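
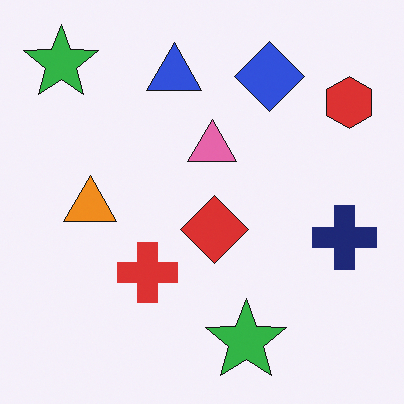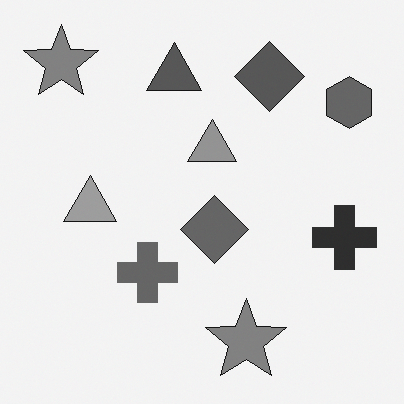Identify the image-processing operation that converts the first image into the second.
The transformation is: converted to grayscale.

All color is removed — every shape is now a shade of grey.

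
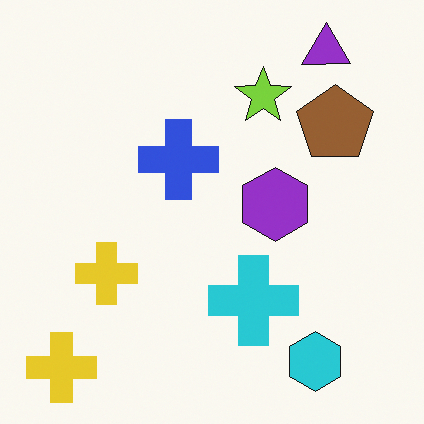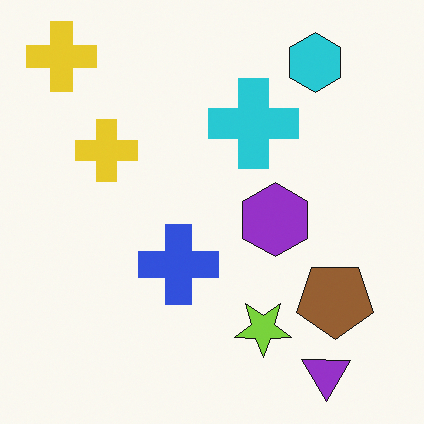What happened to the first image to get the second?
Flipped vertically (top ↔ bottom).

The purple triangle is in the top-right of the first image and the bottom-right of the second — shapes on opposite sides of the horizontal midline have swapped in a mirror flip.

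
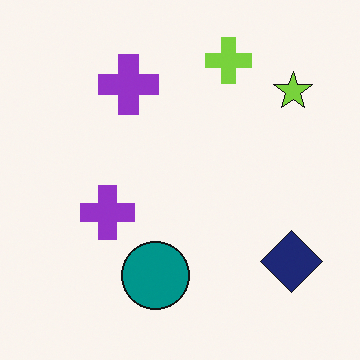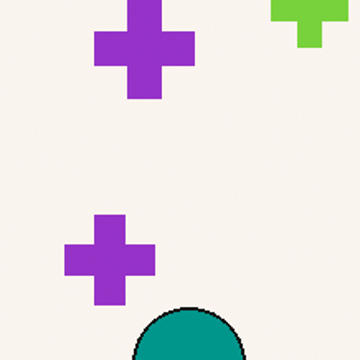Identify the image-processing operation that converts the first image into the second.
This is the original image cropped tightly and scaled back up.

The visible shapes are larger and the field of view is narrower; shapes near the original edges may be partly or wholly outside the frame — a crop-and-rescale.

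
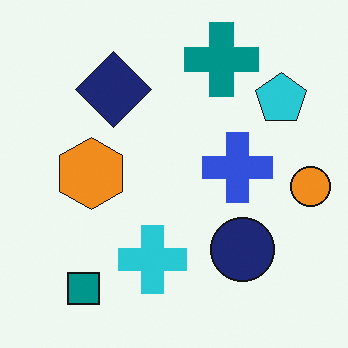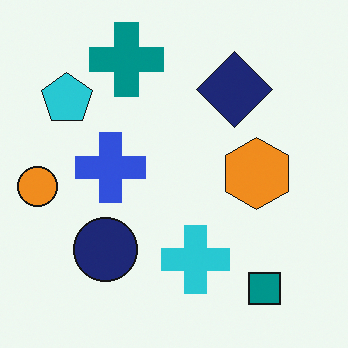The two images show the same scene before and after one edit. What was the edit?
The transformation is: flipped horizontally (left ↔ right).

The orange circle is in the right of the first image and the left of the second — shapes on opposite sides of the vertical midline have swapped in a mirror flip.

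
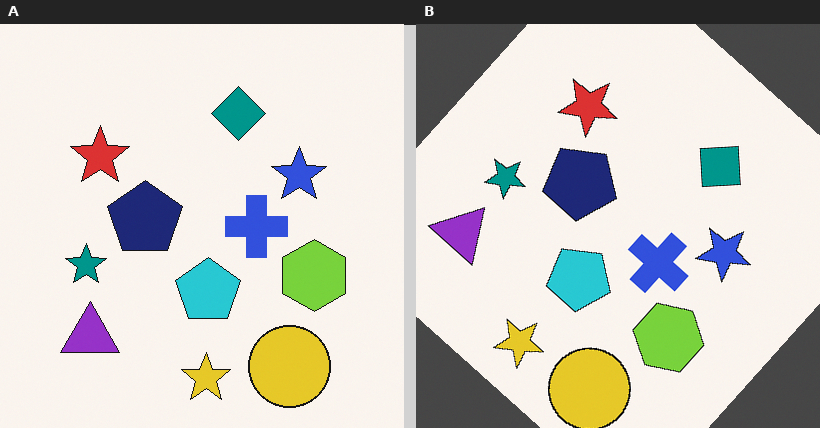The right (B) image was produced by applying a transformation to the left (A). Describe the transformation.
It was rotated clockwise by a large amount — several tens of degrees.

Every shape is tilted by the same angle and the image corners show triangular fill wedges — a whole-image rotation by a non-right angle.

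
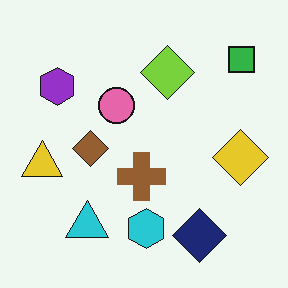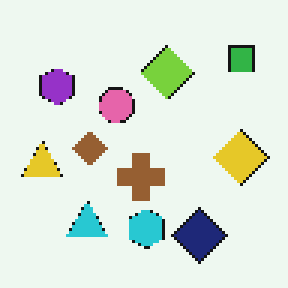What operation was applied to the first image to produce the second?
It was mildly pixelated.

Shapes are reduced to large square blocks; fine edges and outlines are lost — a downscale-then-upscale (mosaic) effect.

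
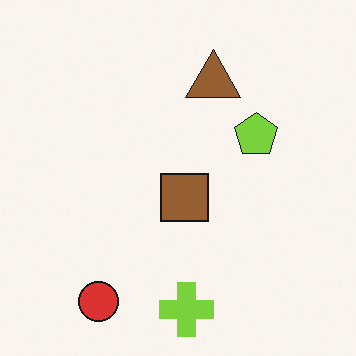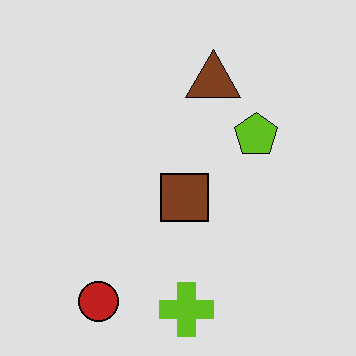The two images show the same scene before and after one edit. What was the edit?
This is the original image moderately posterized.

Each flat color has snapped to a coarser quantized level — most visibly, the near-white background has dropped to a flat grey.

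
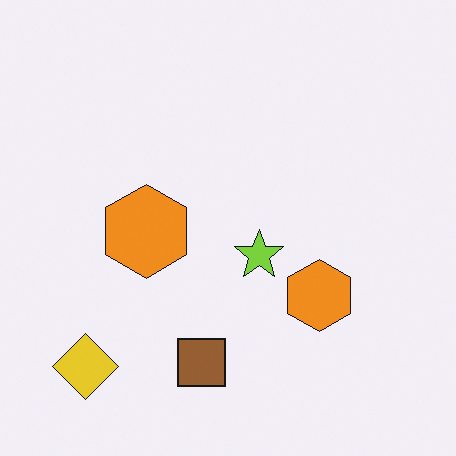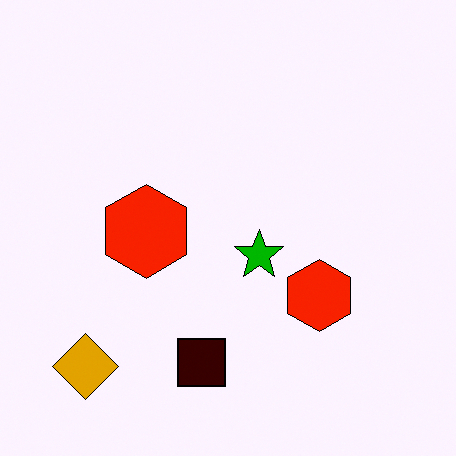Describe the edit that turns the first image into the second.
The image was boosted in contrast.

Tones are pushed away from mid-grey across the whole image — a global contrast change.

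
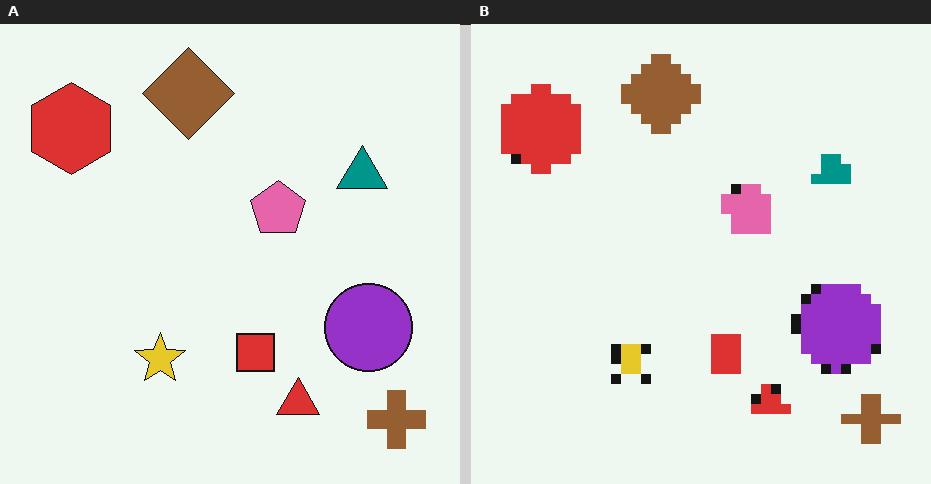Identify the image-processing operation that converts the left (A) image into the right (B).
The transformation is: heavily pixelated into large blocks.

Shapes are reduced to large square blocks; fine edges and outlines are lost — a downscale-then-upscale (mosaic) effect.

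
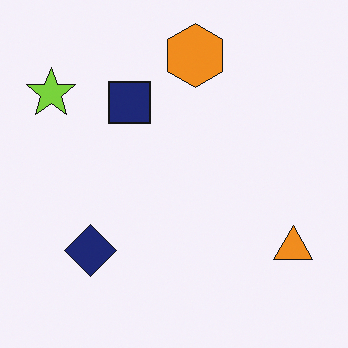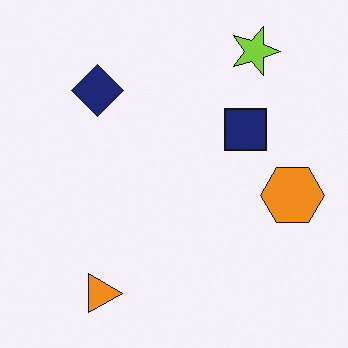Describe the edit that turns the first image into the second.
It was rotated 90° clockwise.

The lime star sits in the top-left of the first image and the top-right of the second — consistent with a whole-image 90° clockwise rotation.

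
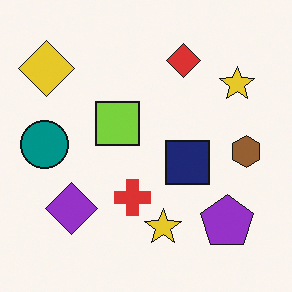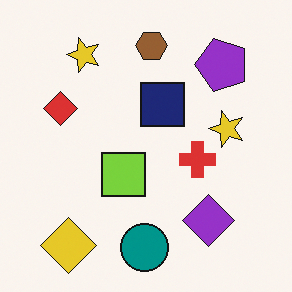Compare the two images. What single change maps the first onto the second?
The transformation is: rotated 90° counter-clockwise.

The yellow diamond sits in the top-left of the first image and the bottom-left of the second — consistent with a whole-image 90° counter-clockwise rotation.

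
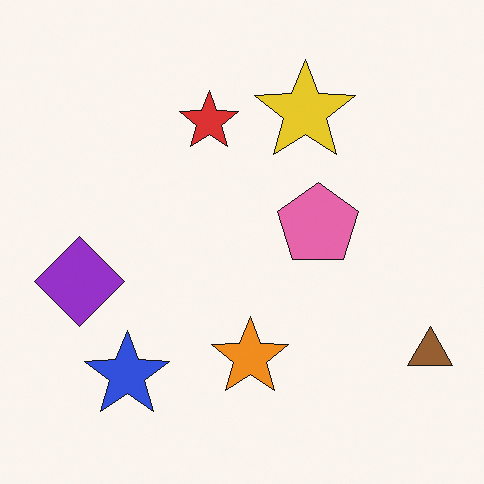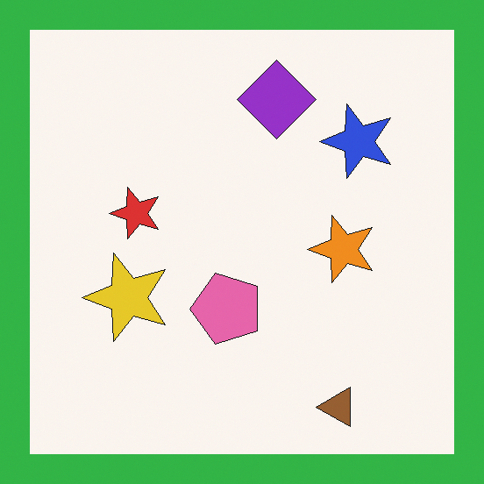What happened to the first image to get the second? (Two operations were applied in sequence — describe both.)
The image was transposed (reflected across the top-left ↔ bottom-right diagonal), then framed with a green border.

Shapes have swapped their row and column positions — what was in the top-right is now in the bottom-left — a diagonal reflection. A solid green frame runs around the edge of the second image, with the content slightly shrunk inside it.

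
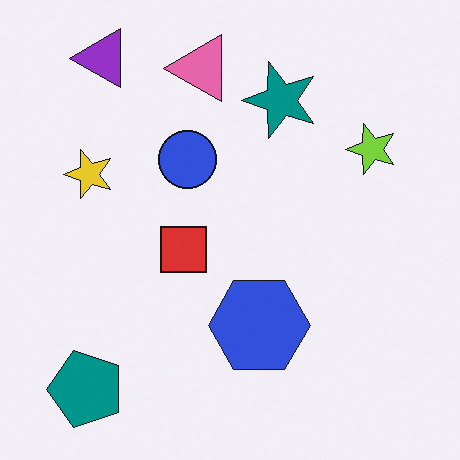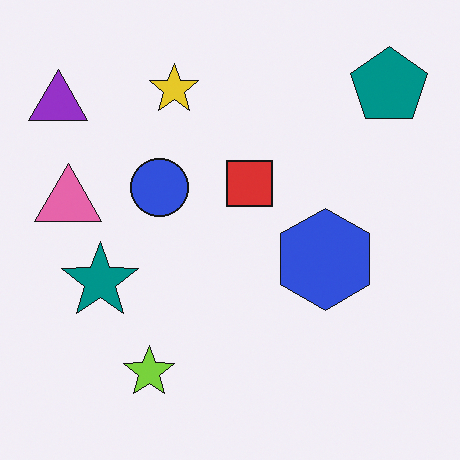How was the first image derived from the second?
The image was transposed (reflected across the top-left ↔ bottom-right diagonal).

Shapes have swapped their row and column positions — what was in the top-right is now in the bottom-left — a diagonal reflection.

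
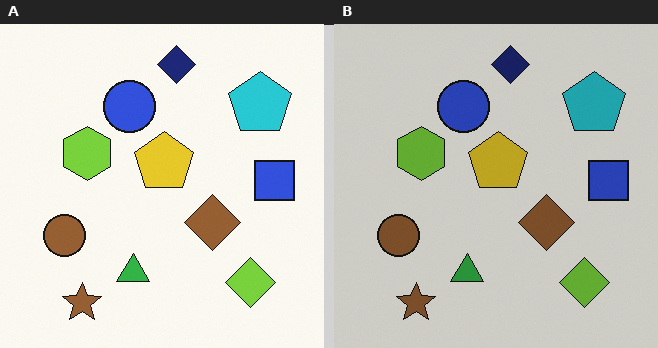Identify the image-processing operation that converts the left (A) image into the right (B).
It was slightly darkened.

Every pixel — background and shapes alike — is uniformly darkened.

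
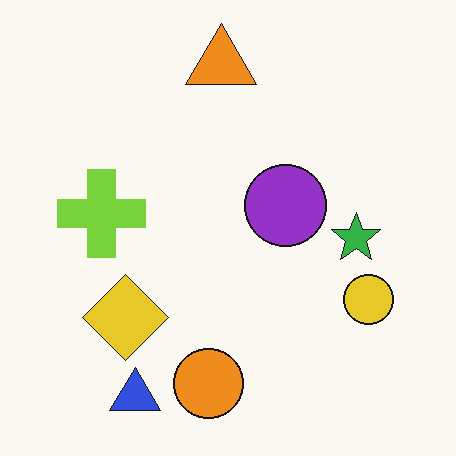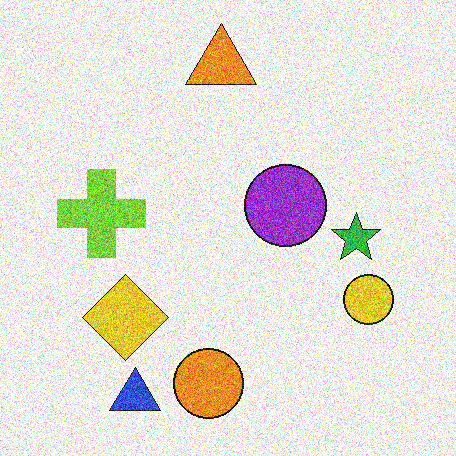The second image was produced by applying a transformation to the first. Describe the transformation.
The second image is the first degraded with strong gaussian noise.

Random speckle covers the whole image, including the flat background.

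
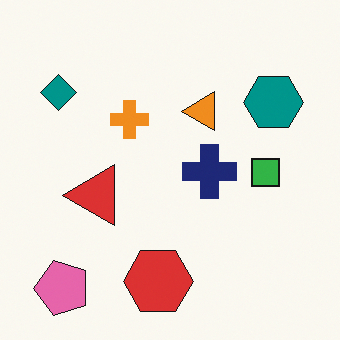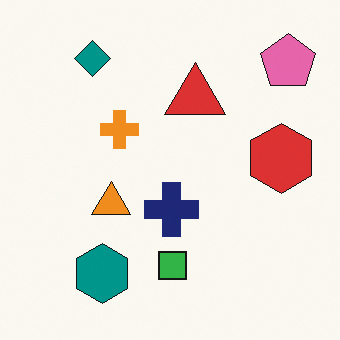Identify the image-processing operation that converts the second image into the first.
This is the original image transposed (reflected across the top-left ↔ bottom-right diagonal).

Shapes have swapped their row and column positions — what was in the top-right is now in the bottom-left — a diagonal reflection.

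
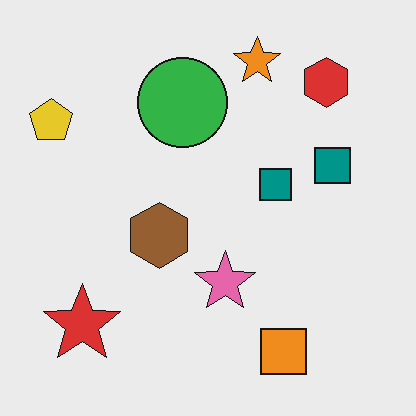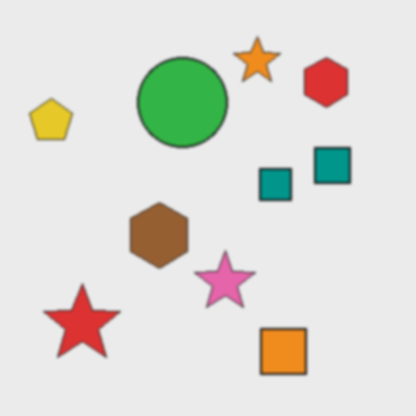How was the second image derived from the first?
Slightly softened.

Shape edges and outlines are uniformly softened across the whole image.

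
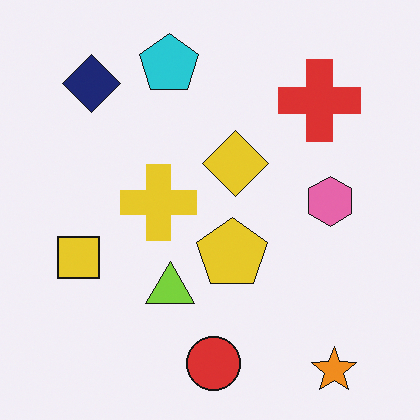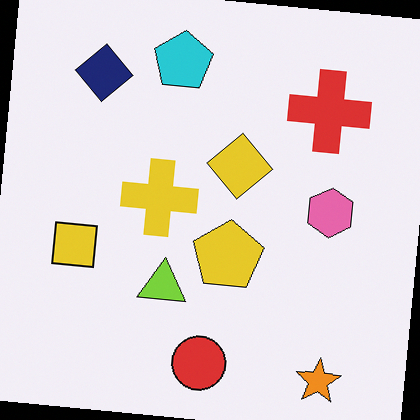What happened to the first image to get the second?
This is the original image rotated clockwise by a slight angle.

Every shape is tilted by the same angle and the image corners show triangular fill wedges — a whole-image rotation by a non-right angle.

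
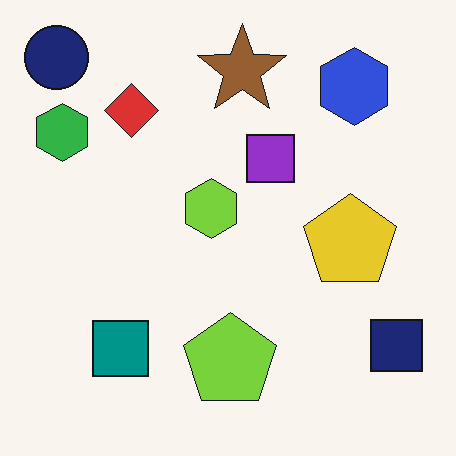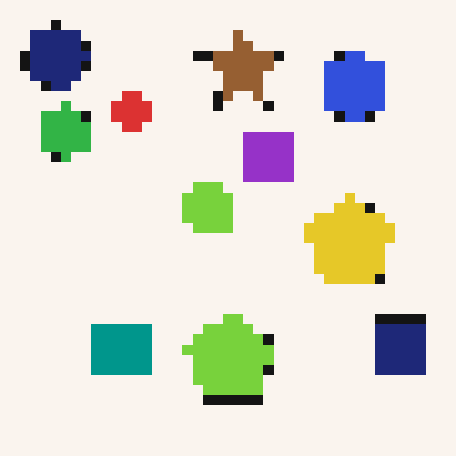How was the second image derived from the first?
The transformation is: coarsely pixelated.

Shapes are reduced to large square blocks; fine edges and outlines are lost — a downscale-then-upscale (mosaic) effect.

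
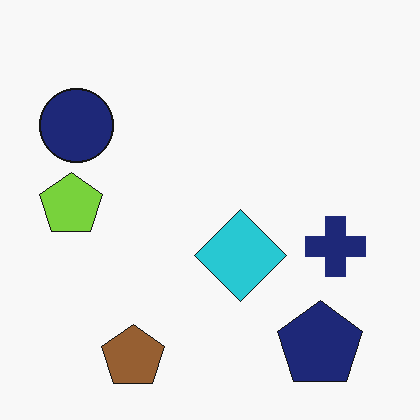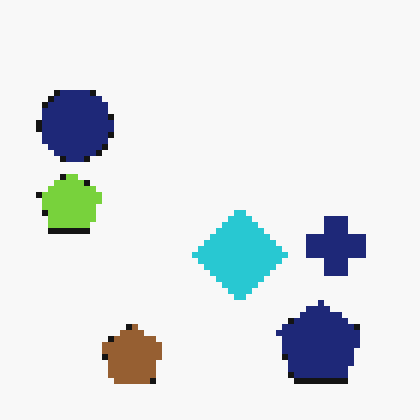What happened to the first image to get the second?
Pixelated into visible square blocks.

Shapes are reduced to large square blocks; fine edges and outlines are lost — a downscale-then-upscale (mosaic) effect.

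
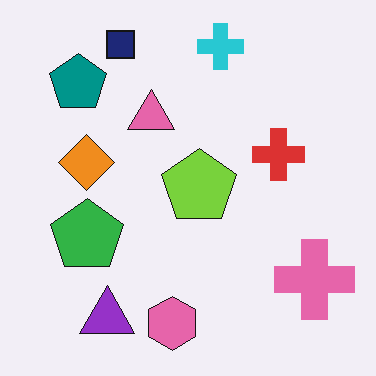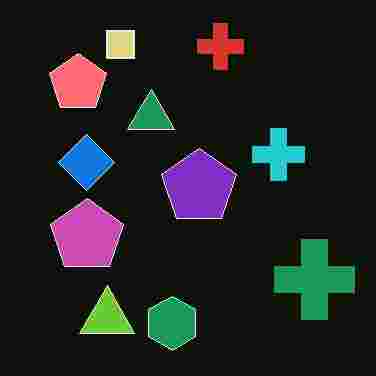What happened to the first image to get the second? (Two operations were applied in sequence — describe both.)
Heavily JPEG-compressed with obvious blocking artifacts, then color-inverted (negative).

Blocky 8×8 compression artifacts appear around shape edges and the flat background shows ringing — characteristic JPEG degradation. The light background has become dark and every shape's color is its complement — a photographic negative.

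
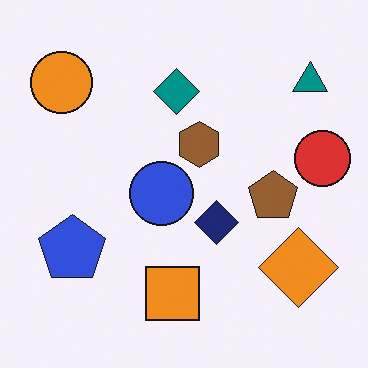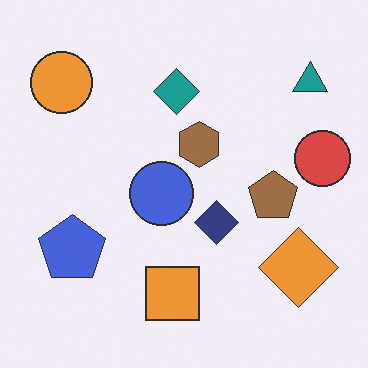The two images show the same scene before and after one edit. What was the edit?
The transformation is: given slightly reduced contrast.

Tones are pushed toward mid-grey across the whole image — a global contrast change.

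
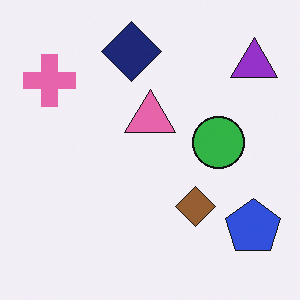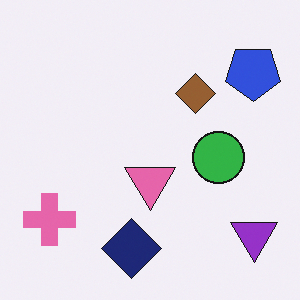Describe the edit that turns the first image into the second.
This is the original image flipped vertically (top ↔ bottom).

The navy diamond is in the top of the first image and the bottom of the second — shapes on opposite sides of the horizontal midline have swapped in a mirror flip.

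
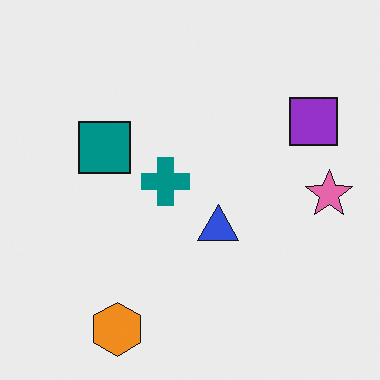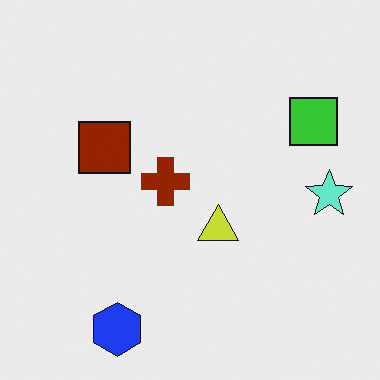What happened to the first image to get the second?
The transformation is: hue-shifted by a large amount.

Every shape's color has rotated by the same amount around the hue wheel — a uniform hue shift.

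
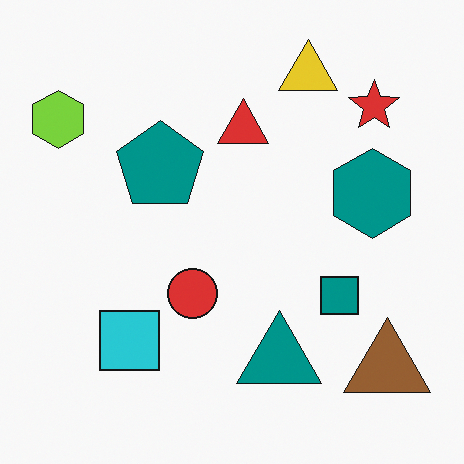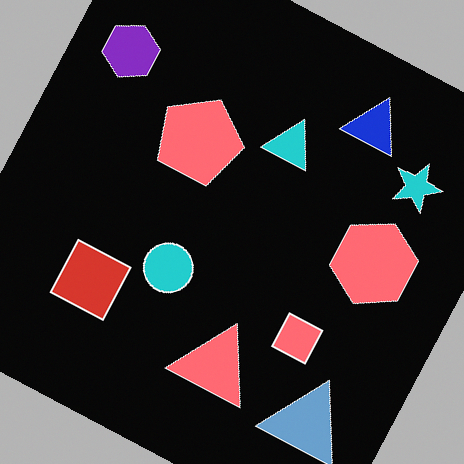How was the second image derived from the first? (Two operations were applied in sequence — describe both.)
This is the original image color-inverted (negative), then rotated clockwise by a moderate amount.

The light background has become dark and every shape's color is its complement — a photographic negative. Every shape is tilted by the same angle and the image corners show triangular fill wedges — a whole-image rotation by a non-right angle.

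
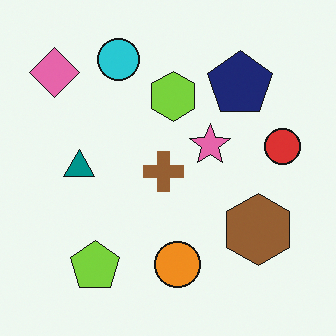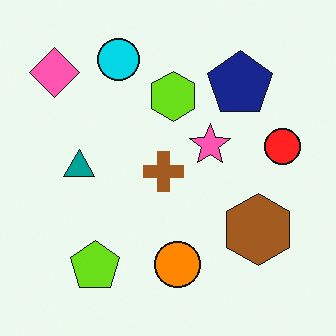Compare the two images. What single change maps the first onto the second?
It was slightly oversaturated.

All colors are more vivid — a global saturation change.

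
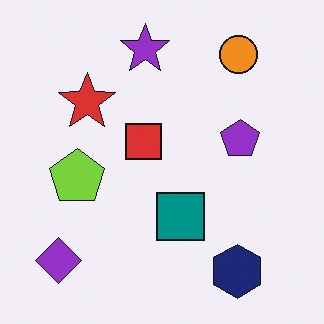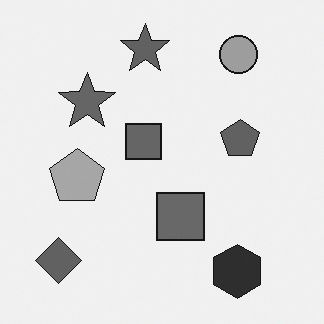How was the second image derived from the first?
It was converted to grayscale.

All color is removed — every shape is now a shade of grey.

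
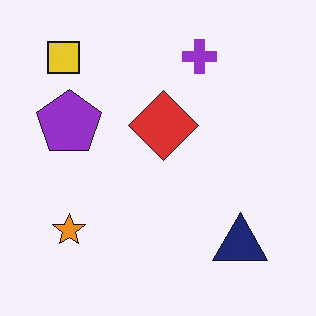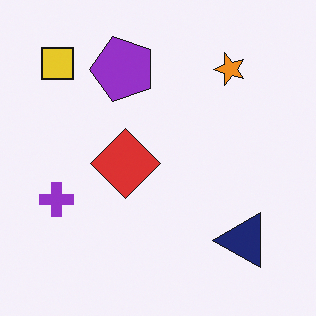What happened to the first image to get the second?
The image was transposed (reflected across the top-left ↔ bottom-right diagonal).

Shapes have swapped their row and column positions — what was in the top-right is now in the bottom-left — a diagonal reflection.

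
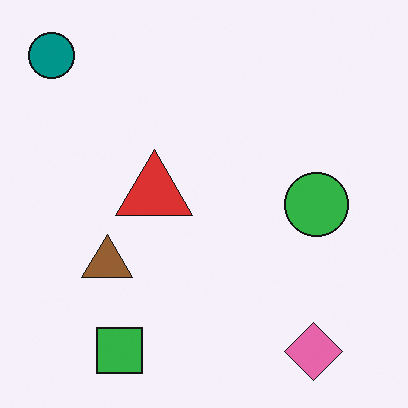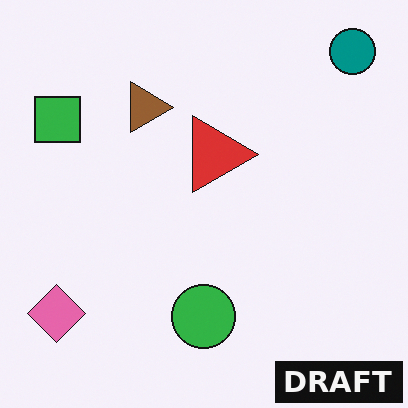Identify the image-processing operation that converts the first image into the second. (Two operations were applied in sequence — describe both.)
The second image is the first rotated 90° clockwise, then watermarked with the text "DRAFT" in the lower-right corner.

The teal circle sits in the top-left of the first image and the top-right of the second — consistent with a whole-image 90° clockwise rotation. A dark label reading "DRAFT" appears in the lower-right corner.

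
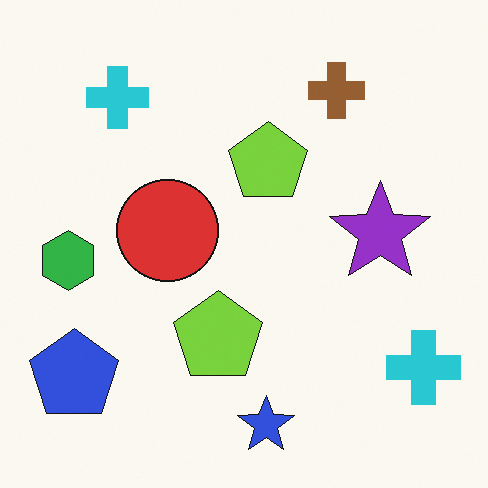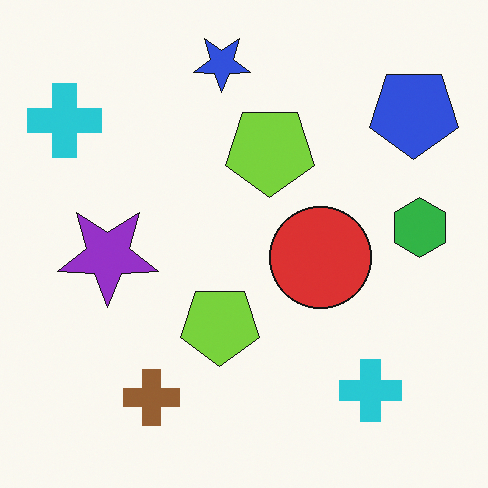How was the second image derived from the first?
Rotated 180°.

The blue pentagon sits in the bottom-left of the first image and the top-right of the second — consistent with a whole-image 180° rotation.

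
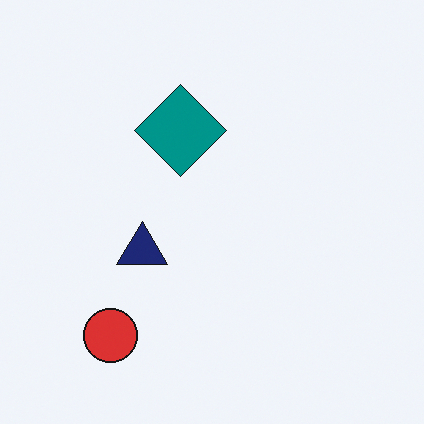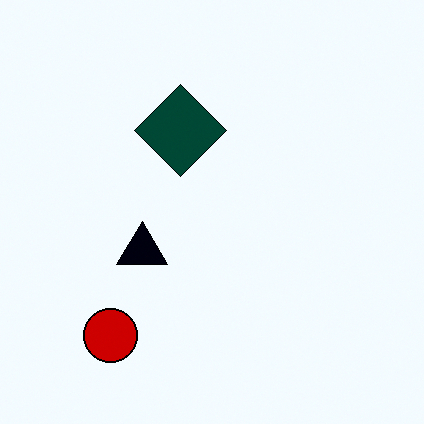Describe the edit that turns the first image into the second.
This is the original image boosted in contrast.

Tones are pushed away from mid-grey across the whole image — a global contrast change.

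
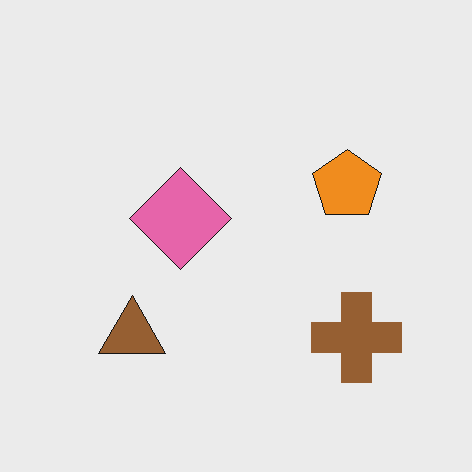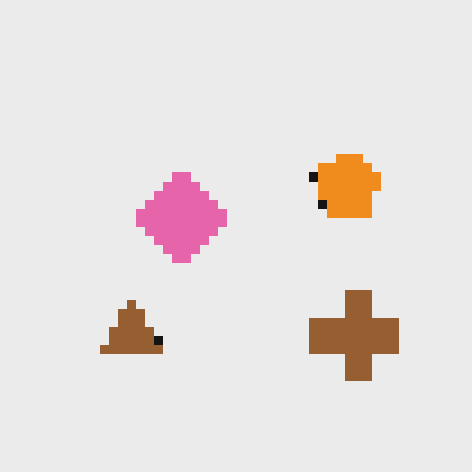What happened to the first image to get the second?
Coarsely pixelated.

Shapes are reduced to large square blocks; fine edges and outlines are lost — a downscale-then-upscale (mosaic) effect.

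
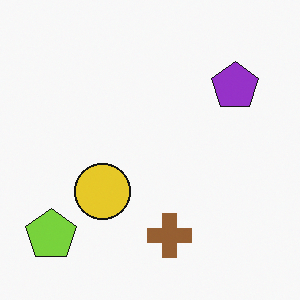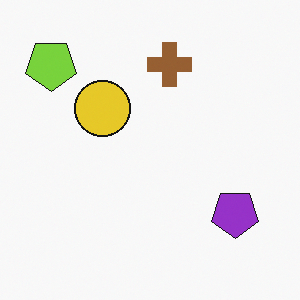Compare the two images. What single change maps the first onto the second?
The image was flipped vertically (top ↔ bottom).

The lime pentagon is in the bottom-left of the first image and the top-left of the second — shapes on opposite sides of the horizontal midline have swapped in a mirror flip.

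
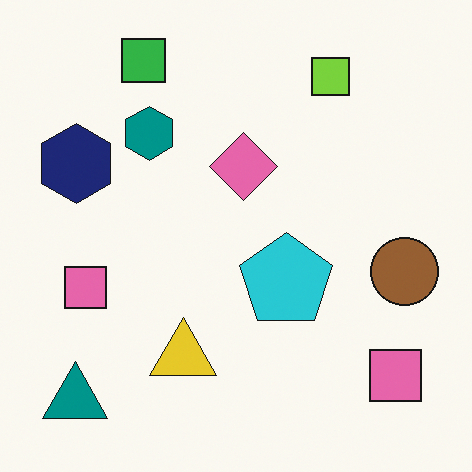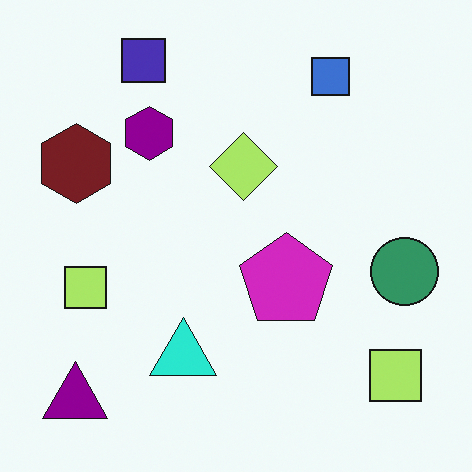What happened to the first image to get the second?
The transformation is: hue-shifted through roughly a third of the color wheel.

Every shape's color has rotated by the same amount around the hue wheel — a uniform hue shift.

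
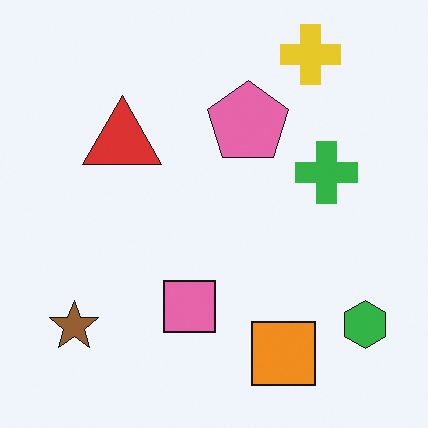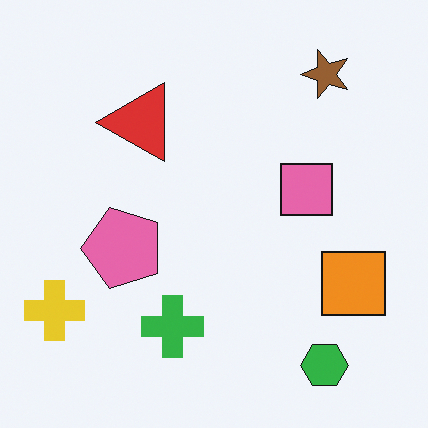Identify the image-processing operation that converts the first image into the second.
The image was transposed (reflected across the top-left ↔ bottom-right diagonal).

Shapes have swapped their row and column positions — what was in the top-right is now in the bottom-left — a diagonal reflection.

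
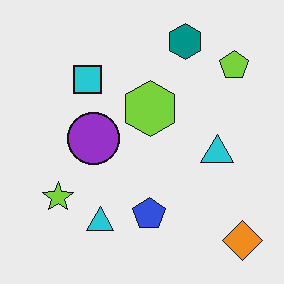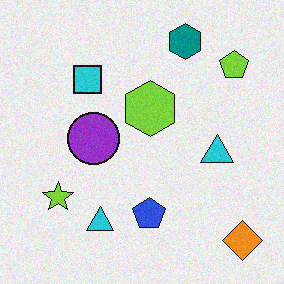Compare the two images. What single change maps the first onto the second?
The image was degraded with a light layer of grain.

Random speckle covers the whole image, including the flat background.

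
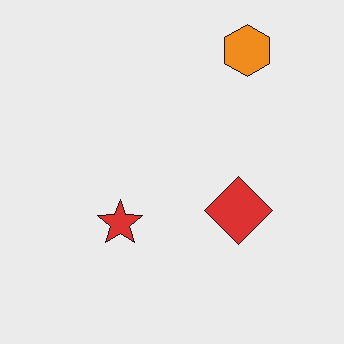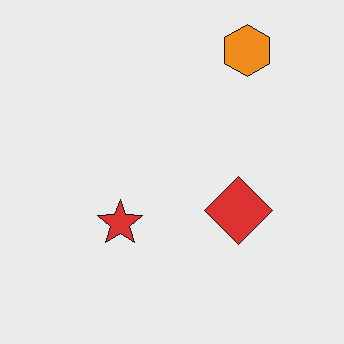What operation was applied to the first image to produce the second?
The second image is the first JPEG-compressed with visible artifacts.

Blocky 8×8 compression artifacts appear around shape edges and the flat background shows ringing — characteristic JPEG degradation.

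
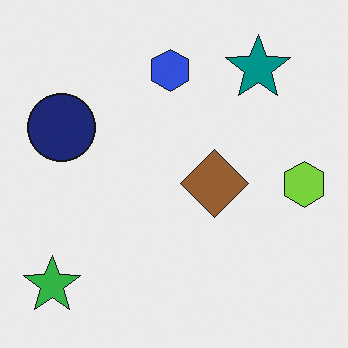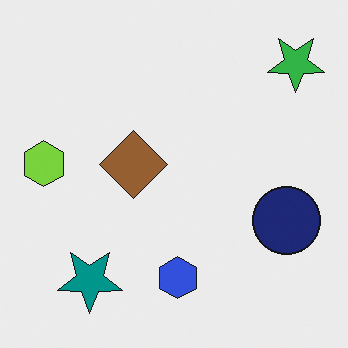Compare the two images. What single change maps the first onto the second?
The second image is the first rotated 180°.

The green star sits in the bottom-left of the first image and the top-right of the second — consistent with a whole-image 180° rotation.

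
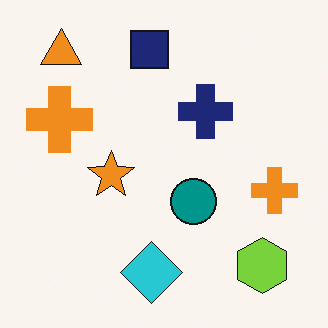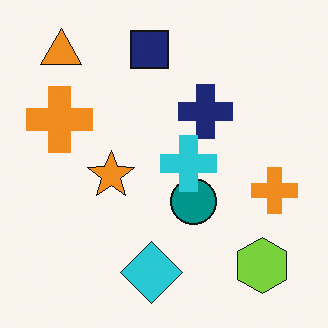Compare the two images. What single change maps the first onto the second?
Overlaid with an additional cyan cross.

A cyan cross appears in the second image that is absent from the first.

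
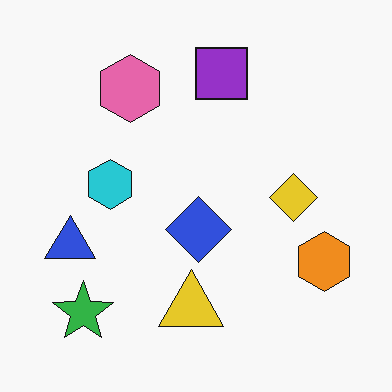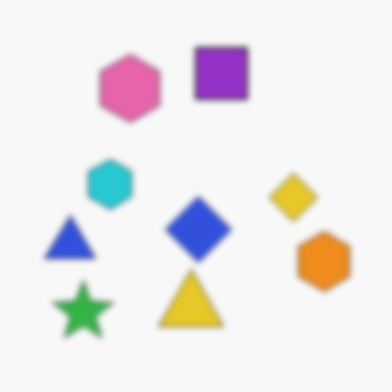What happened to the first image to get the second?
This is the original image moderately blurred.

Shape edges and outlines are uniformly softened across the whole image.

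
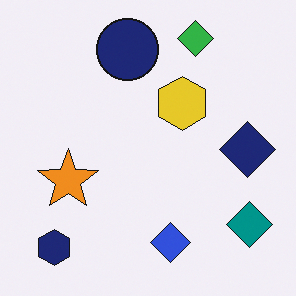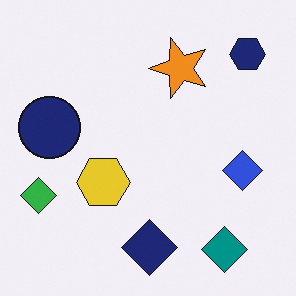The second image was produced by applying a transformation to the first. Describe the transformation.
This is the original image transposed (reflected across the top-left ↔ bottom-right diagonal).

Shapes have swapped their row and column positions — what was in the top-right is now in the bottom-left — a diagonal reflection.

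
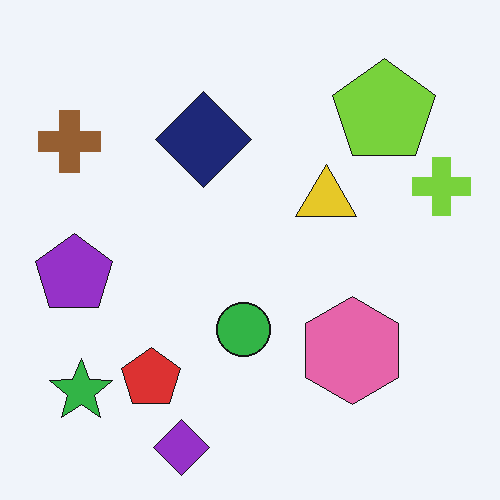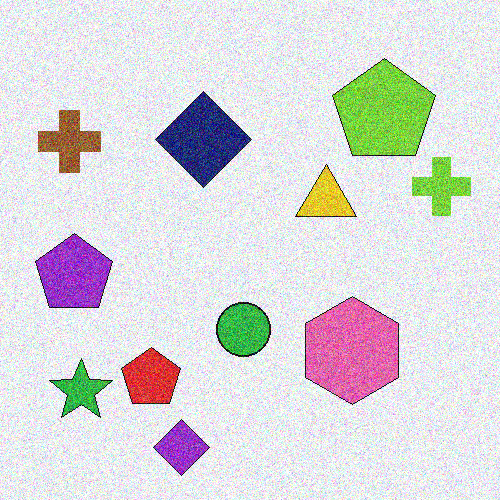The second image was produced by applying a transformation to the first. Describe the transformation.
The second image is the first degraded with heavy additive noise.

Random speckle covers the whole image, including the flat background.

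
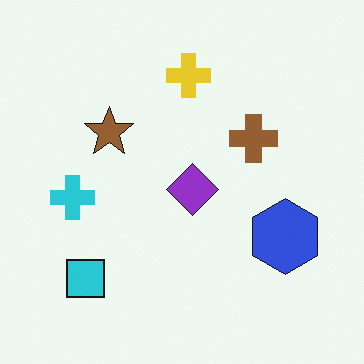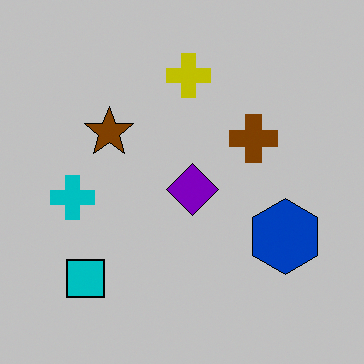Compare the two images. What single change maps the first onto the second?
The transformation is: aggressively posterized.

Each flat color has snapped to a coarser quantized level — most visibly, the near-white background has dropped to a flat grey.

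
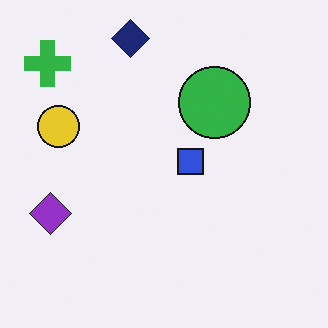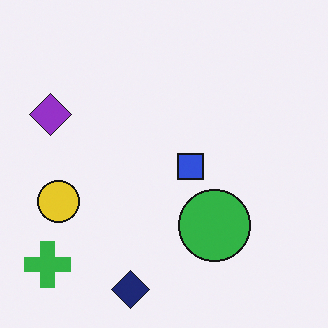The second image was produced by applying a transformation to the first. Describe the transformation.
The image was flipped vertically (top ↔ bottom).

The navy diamond is in the top of the first image and the bottom of the second — shapes on opposite sides of the horizontal midline have swapped in a mirror flip.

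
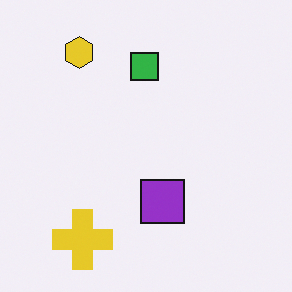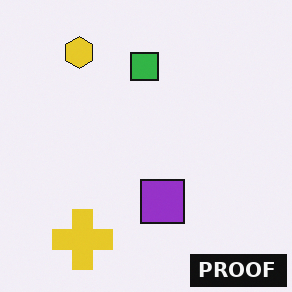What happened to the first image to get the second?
This is the original image watermarked with the text "PROOF" in the lower-right corner.

A dark label reading "PROOF" appears in the lower-right corner.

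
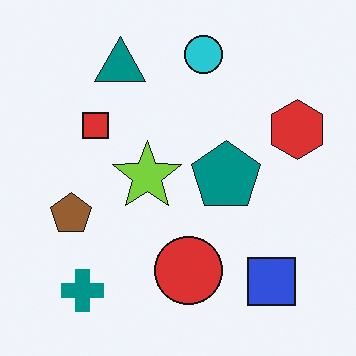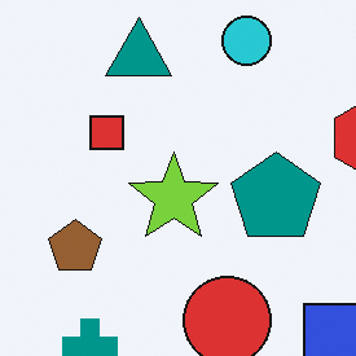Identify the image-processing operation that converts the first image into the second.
This is the original image cropped slightly and scaled back up.

The visible shapes are larger and the field of view is narrower; shapes near the original edges may be partly or wholly outside the frame — a crop-and-rescale.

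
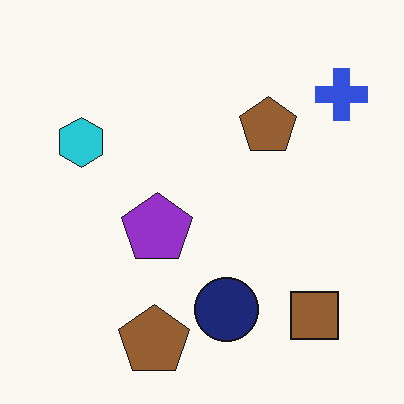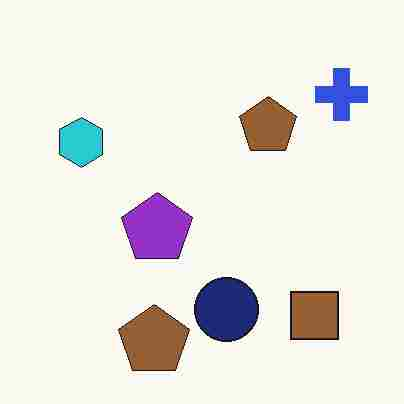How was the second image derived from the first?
The transformation is: heavily JPEG-compressed with obvious blocking artifacts.

Blocky 8×8 compression artifacts appear around shape edges and the flat background shows ringing — characteristic JPEG degradation.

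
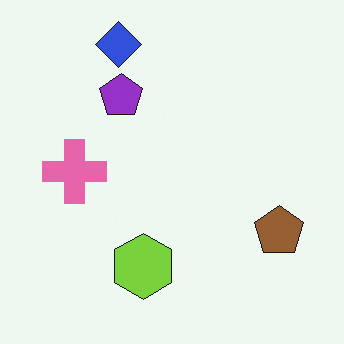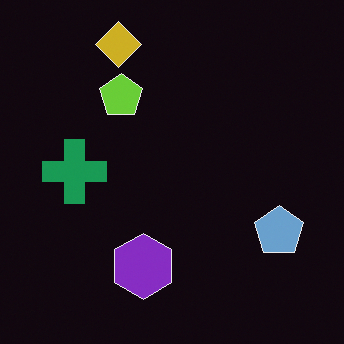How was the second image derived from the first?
This is the original image color-inverted (negative).

The light background has become dark and every shape's color is its complement — a photographic negative.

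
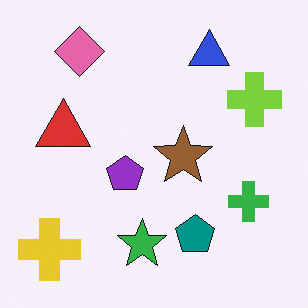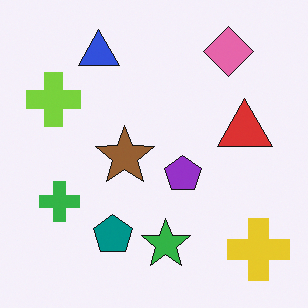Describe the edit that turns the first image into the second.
This is the original image flipped horizontally (left ↔ right).

The yellow cross is in the bottom-left of the first image and the bottom-right of the second — shapes on opposite sides of the vertical midline have swapped in a mirror flip.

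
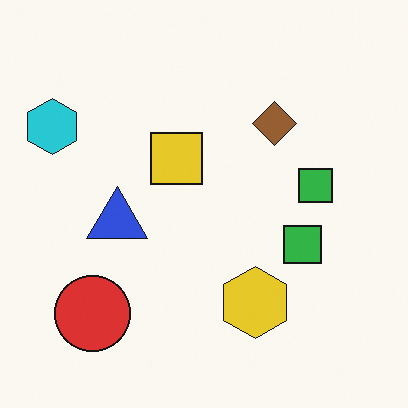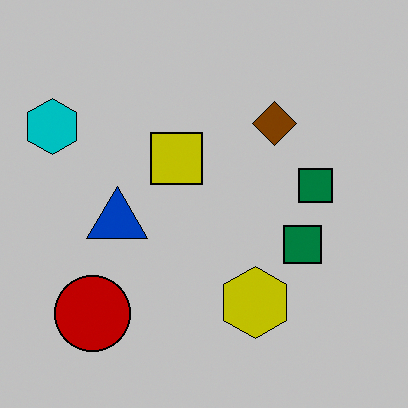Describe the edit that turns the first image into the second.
It was aggressively posterized.

Each flat color has snapped to a coarser quantized level — most visibly, the near-white background has dropped to a flat grey.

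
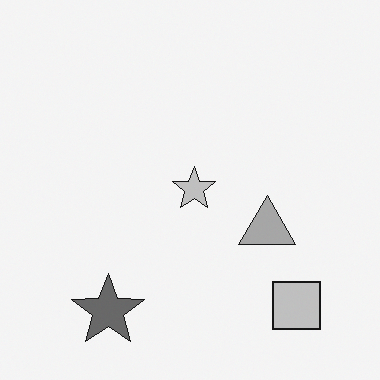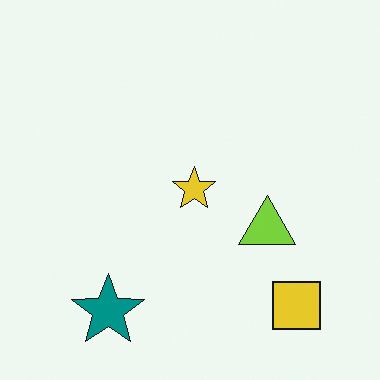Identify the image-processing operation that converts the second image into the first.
The transformation is: converted to grayscale.

All color is removed — every shape is now a shade of grey.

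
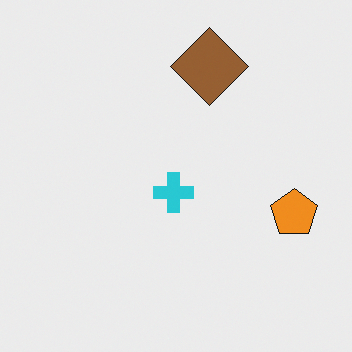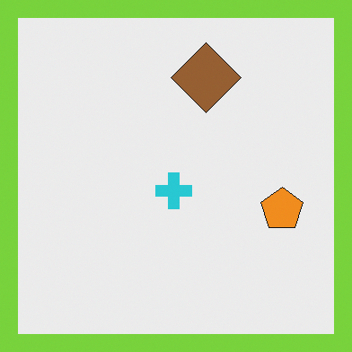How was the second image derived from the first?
The image was framed with a lime border.

A solid lime frame runs around the edge of the second image, with the content slightly shrunk inside it.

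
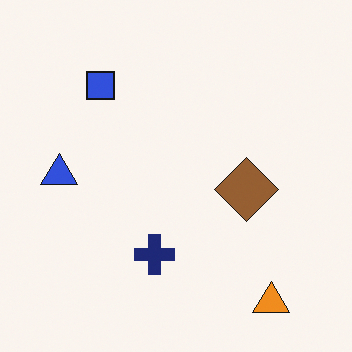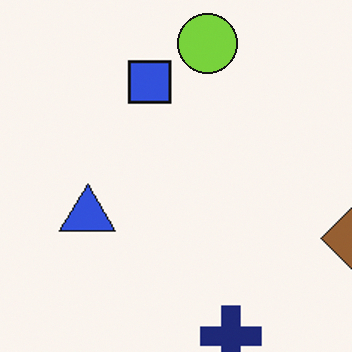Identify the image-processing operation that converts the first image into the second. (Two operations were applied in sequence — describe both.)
Cropped to a modestly smaller region and rescaled, then overlaid with an additional lime circle.

The visible shapes are larger and the field of view is narrower; shapes near the original edges may be partly or wholly outside the frame — a crop-and-rescale. A lime circle appears in the second image that is absent from the first.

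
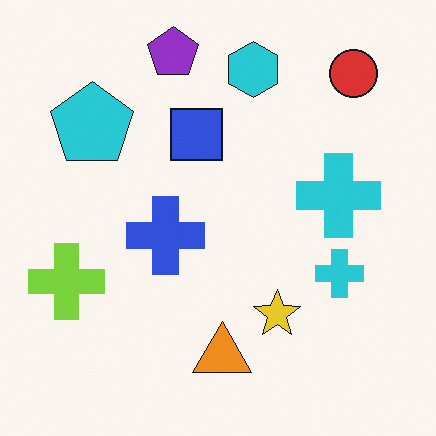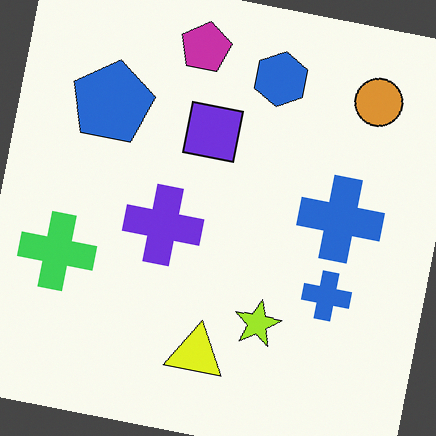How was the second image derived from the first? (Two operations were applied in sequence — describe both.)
The image was rotated clockwise by a few degrees, then hue-shifted by a small amount.

Every shape is tilted by the same angle and the image corners show triangular fill wedges — a whole-image rotation by a non-right angle. Every shape's color has rotated by the same amount around the hue wheel — a uniform hue shift.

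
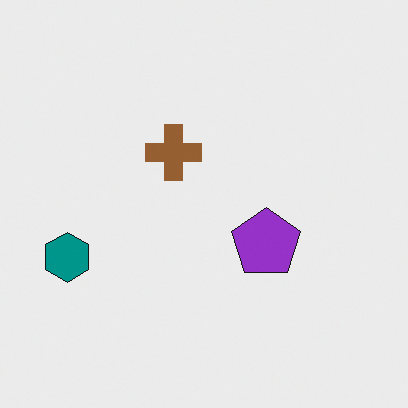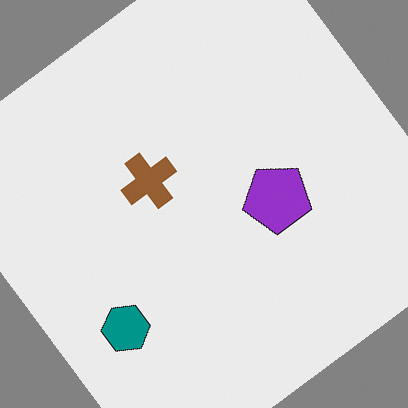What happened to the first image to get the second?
Rotated counter-clockwise by a large amount — several tens of degrees.

Every shape is tilted by the same angle and the image corners show triangular fill wedges — a whole-image rotation by a non-right angle.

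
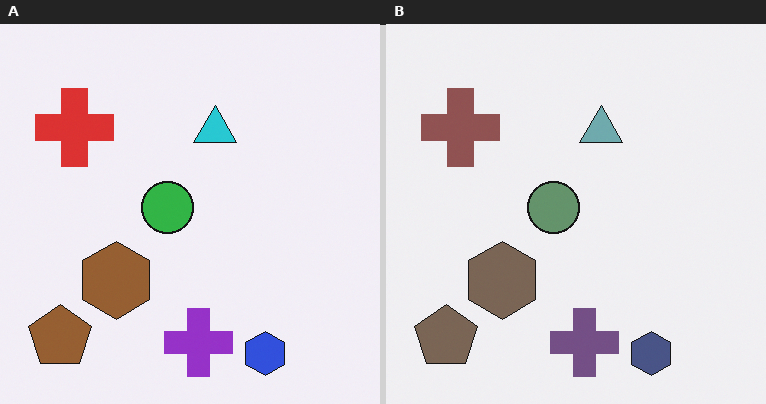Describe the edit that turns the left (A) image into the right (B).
Made much more muted (saturation change).

All colors are more muted and greyish — a global saturation change.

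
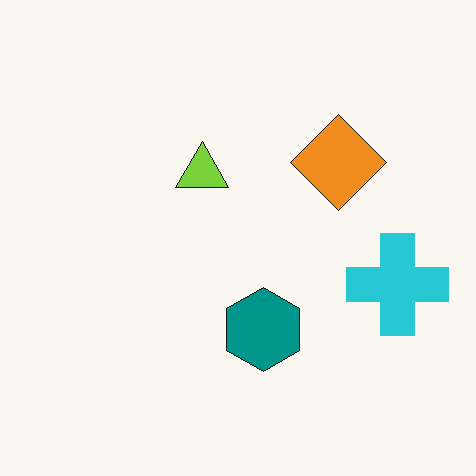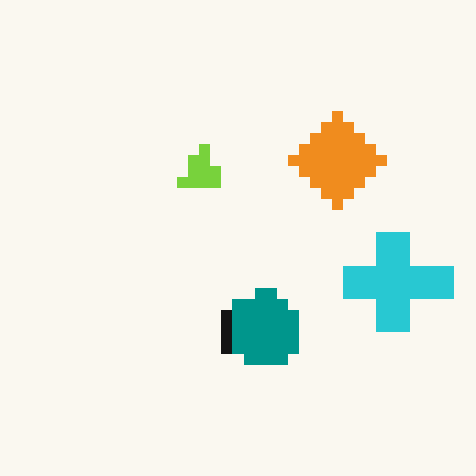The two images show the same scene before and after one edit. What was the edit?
The second image is the first heavily pixelated into large blocks.

Shapes are reduced to large square blocks; fine edges and outlines are lost — a downscale-then-upscale (mosaic) effect.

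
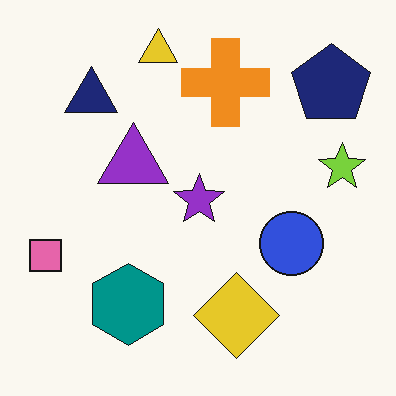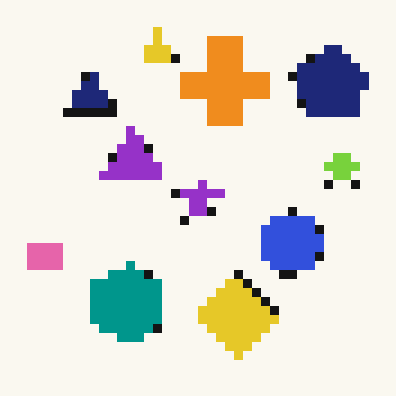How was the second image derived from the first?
It was coarsely pixelated.

Shapes are reduced to large square blocks; fine edges and outlines are lost — a downscale-then-upscale (mosaic) effect.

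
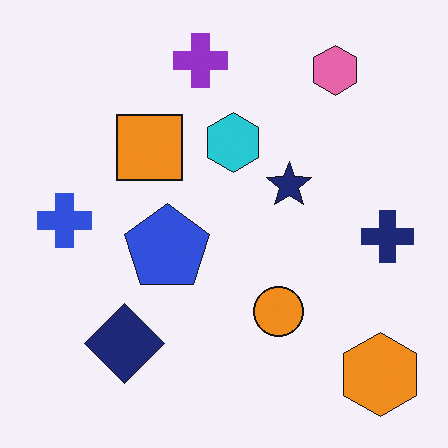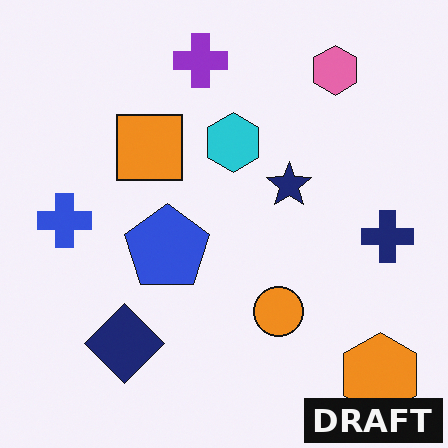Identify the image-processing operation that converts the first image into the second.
It was watermarked with the text "DRAFT" in the lower-right corner.

A dark label reading "DRAFT" appears in the lower-right corner.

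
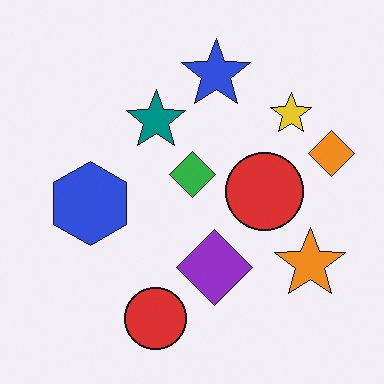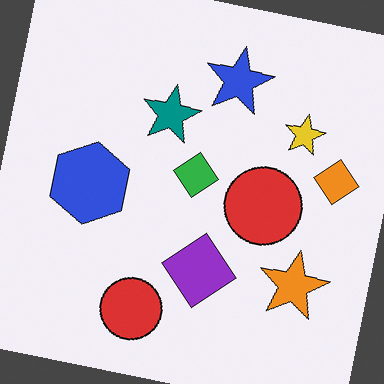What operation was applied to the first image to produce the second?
It was rotated clockwise by a slight angle.

Every shape is tilted by the same angle and the image corners show triangular fill wedges — a whole-image rotation by a non-right angle.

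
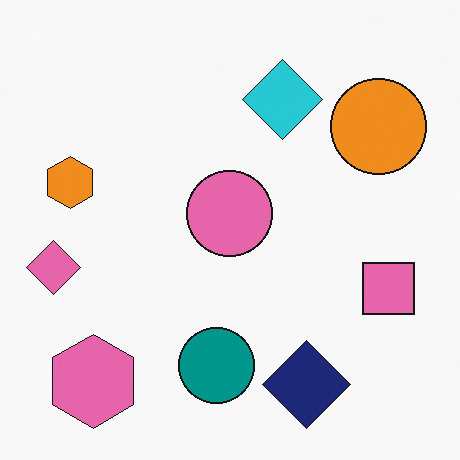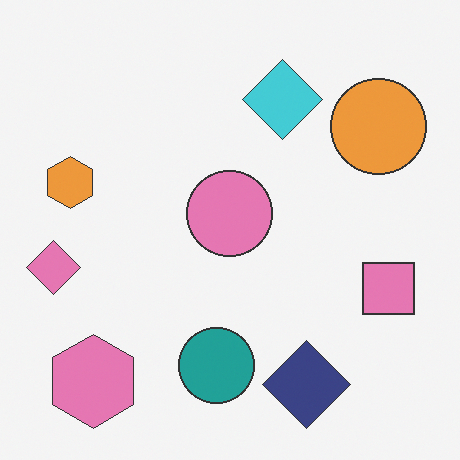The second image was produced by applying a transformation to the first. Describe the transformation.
The transformation is: given slightly reduced contrast.

Tones are pushed toward mid-grey across the whole image — a global contrast change.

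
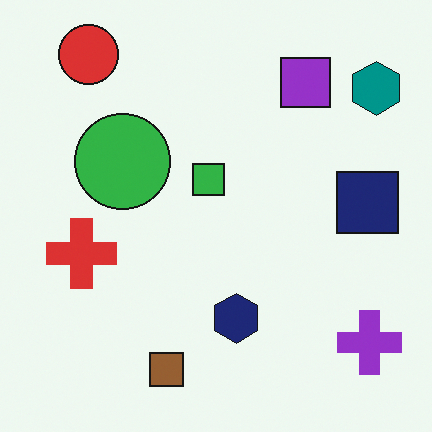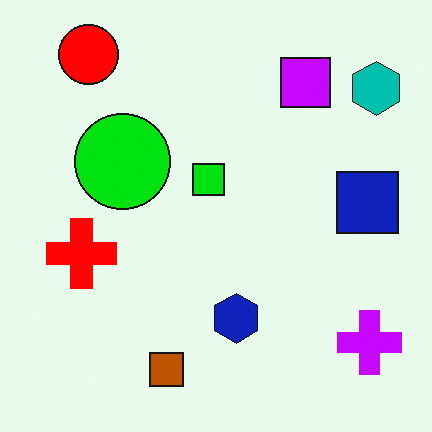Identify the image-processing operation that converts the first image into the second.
The transformation is: made much more vivid (saturation change).

All colors are more vivid — a global saturation change.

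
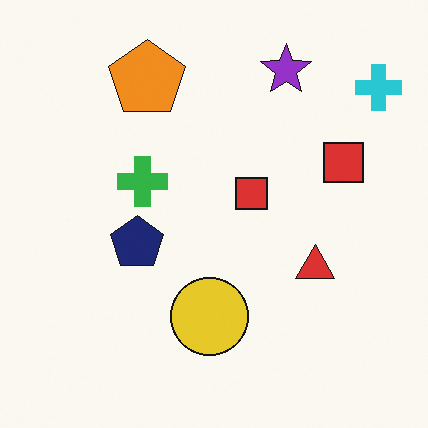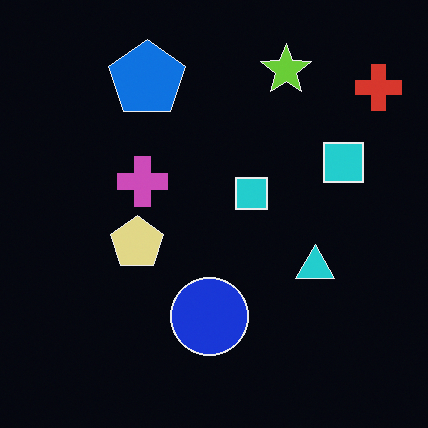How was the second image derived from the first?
The second image is the first color-inverted (negative).

The light background has become dark and every shape's color is its complement — a photographic negative.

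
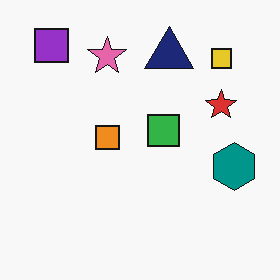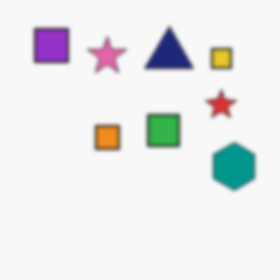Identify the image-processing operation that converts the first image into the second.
This is the original image given a subtle gaussian blur.

Shape edges and outlines are uniformly softened across the whole image.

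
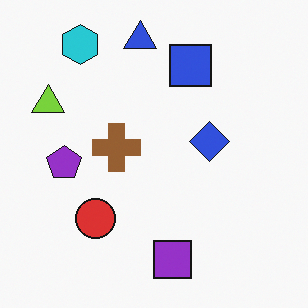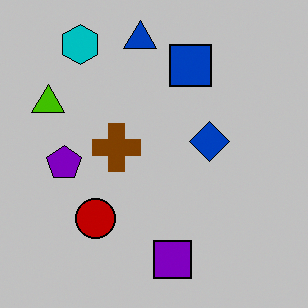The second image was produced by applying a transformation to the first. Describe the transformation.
This is the original image heavily posterized to just a handful of flat colors.

Each flat color has snapped to a coarser quantized level — most visibly, the near-white background has dropped to a flat grey.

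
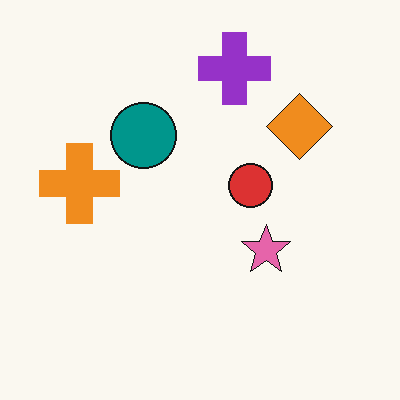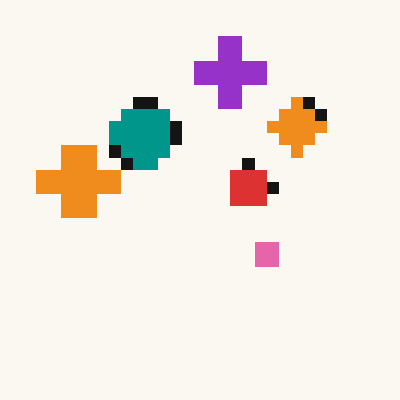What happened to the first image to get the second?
This is the original image heavily pixelated into large blocks.

Shapes are reduced to large square blocks; fine edges and outlines are lost — a downscale-then-upscale (mosaic) effect.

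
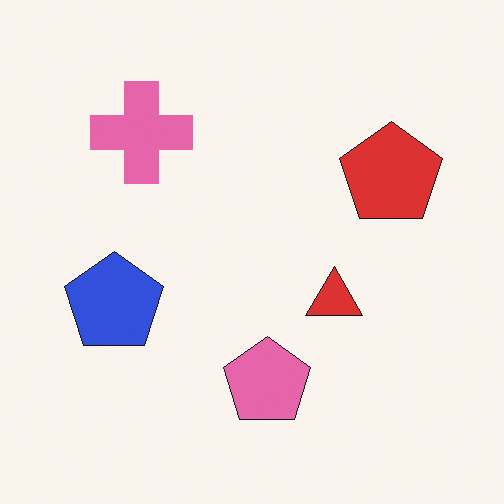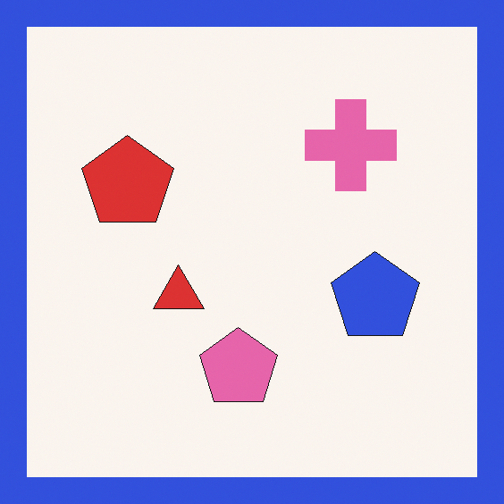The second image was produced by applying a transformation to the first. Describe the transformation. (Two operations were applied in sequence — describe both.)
The image was flipped horizontally (left ↔ right), then framed with a blue border.

The red pentagon is in the right of the first image and the left of the second — shapes on opposite sides of the vertical midline have swapped in a mirror flip. A solid blue frame runs around the edge of the second image, with the content slightly shrunk inside it.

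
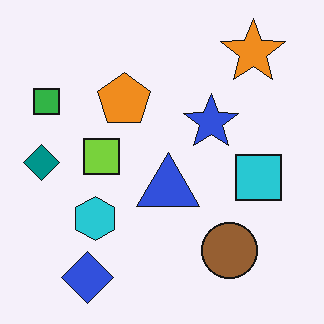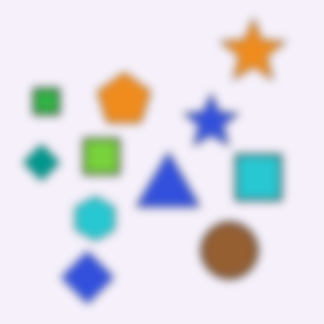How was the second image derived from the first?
The image was moderately blurred.

Shape edges and outlines are uniformly softened across the whole image.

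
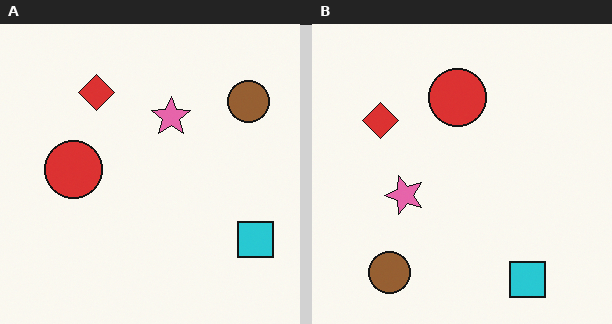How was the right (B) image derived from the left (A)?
The right (B) image is the left (A) transposed (reflected across the top-left ↔ bottom-right diagonal).

Shapes have swapped their row and column positions — what was in the top-right is now in the bottom-left — a diagonal reflection.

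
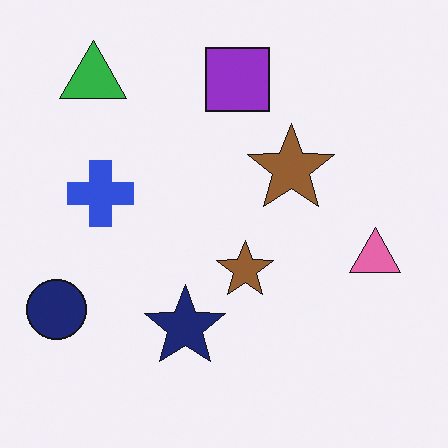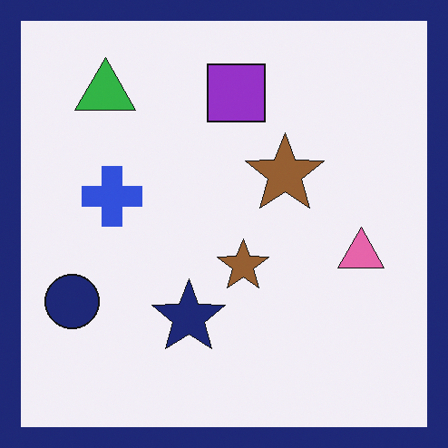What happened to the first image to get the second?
The image was framed with a navy border.

A solid navy frame runs around the edge of the second image, with the content slightly shrunk inside it.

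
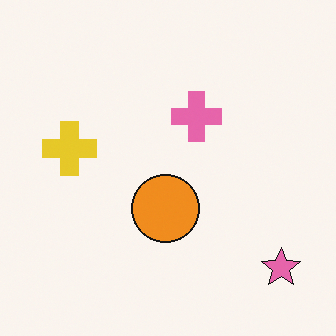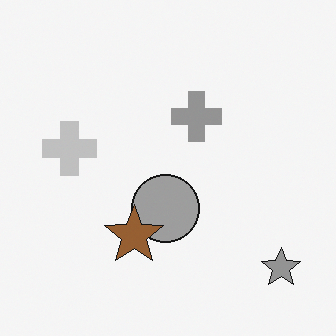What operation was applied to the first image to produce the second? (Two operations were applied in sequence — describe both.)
It was converted to grayscale, then overlaid with an additional brown star.

All color is removed — every shape is now a shade of grey. A brown star appears in the second image that is absent from the first.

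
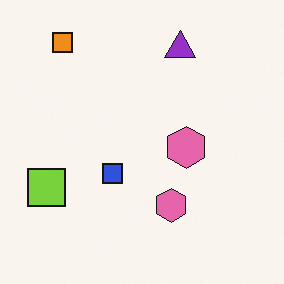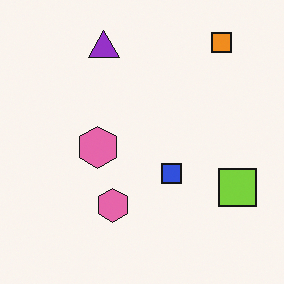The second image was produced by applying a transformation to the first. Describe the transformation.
The transformation is: flipped horizontally (left ↔ right).

The lime square is in the left of the first image and the right of the second — shapes on opposite sides of the vertical midline have swapped in a mirror flip.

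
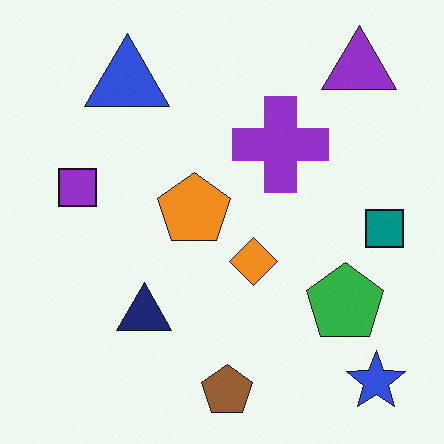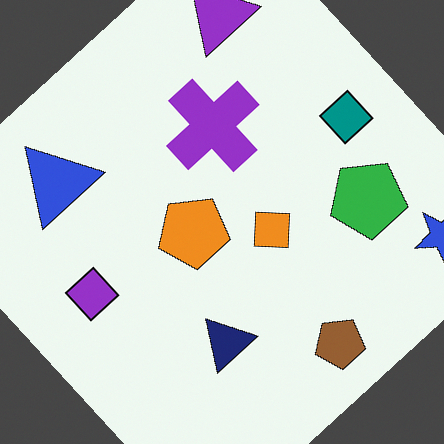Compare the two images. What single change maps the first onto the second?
Rotated counter-clockwise by a large amount — several tens of degrees.

Every shape is tilted by the same angle and the image corners show triangular fill wedges — a whole-image rotation by a non-right angle.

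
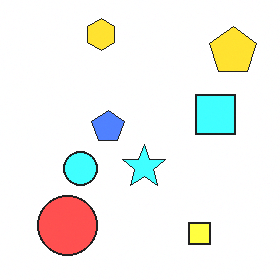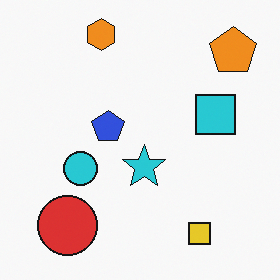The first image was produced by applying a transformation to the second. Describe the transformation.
Noticeably brightened.

Every pixel — background and shapes alike — is uniformly brightened.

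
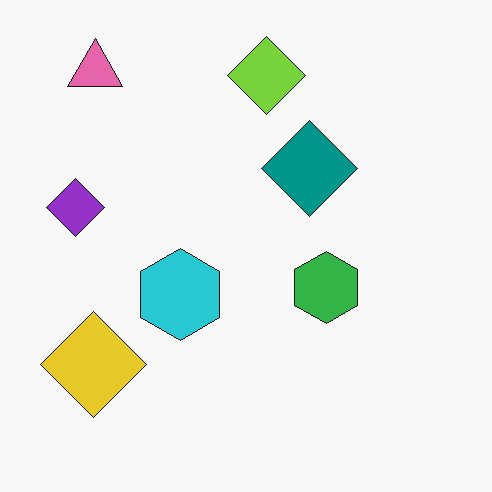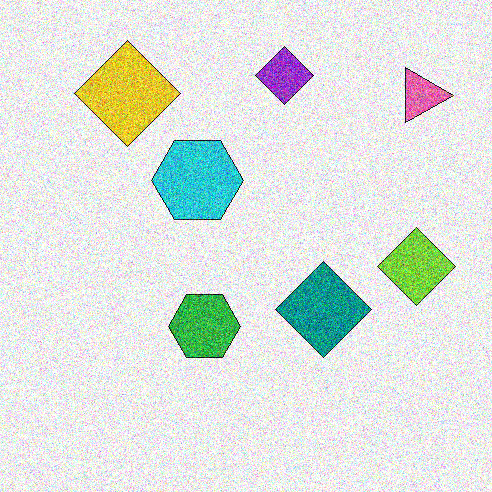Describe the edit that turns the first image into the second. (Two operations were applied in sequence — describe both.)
The second image is the first rotated 90° clockwise, then degraded with heavy additive noise.

The pink triangle sits in the top-left of the first image and the top-right of the second — consistent with a whole-image 90° clockwise rotation. Random speckle covers the whole image, including the flat background.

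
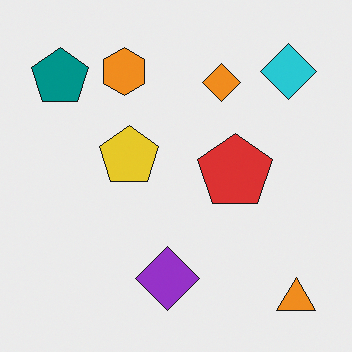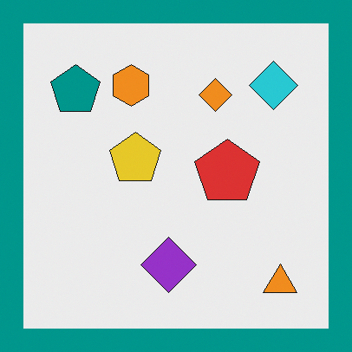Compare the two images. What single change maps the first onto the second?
The transformation is: framed with a teal border.

A solid teal frame runs around the edge of the second image, with the content slightly shrunk inside it.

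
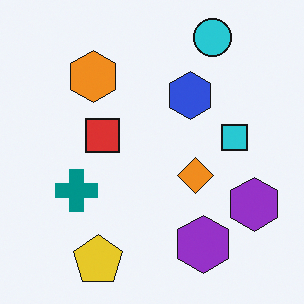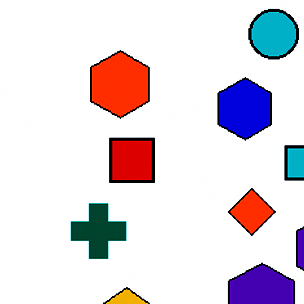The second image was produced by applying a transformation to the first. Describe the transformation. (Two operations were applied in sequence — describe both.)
The second image is the first cropped slightly and scaled back up, then boosted in contrast.

The visible shapes are larger and the field of view is narrower; shapes near the original edges may be partly or wholly outside the frame — a crop-and-rescale. Tones are pushed away from mid-grey across the whole image — a global contrast change.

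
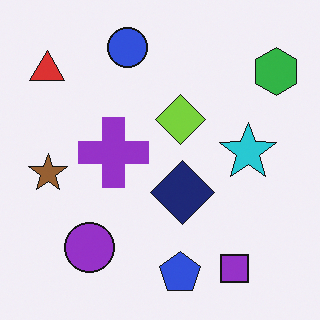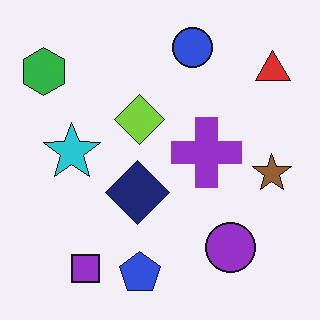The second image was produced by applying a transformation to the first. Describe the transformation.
This is the original image flipped horizontally (left ↔ right).

The green hexagon is in the top-right of the first image and the top-left of the second — shapes on opposite sides of the vertical midline have swapped in a mirror flip.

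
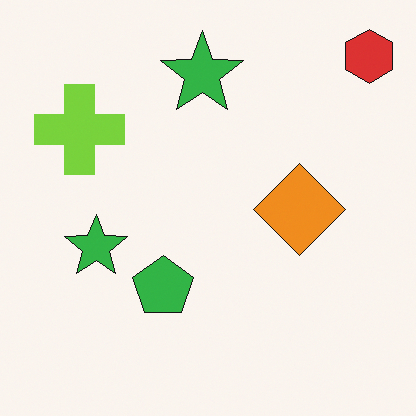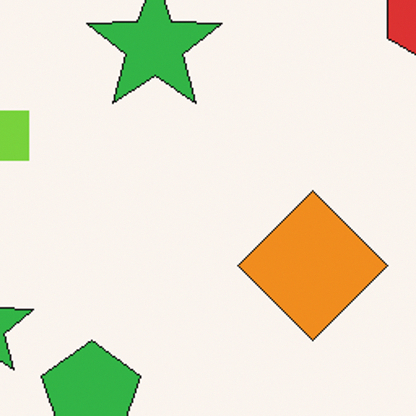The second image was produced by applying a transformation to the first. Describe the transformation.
Cropped to a noticeably smaller region and rescaled.

The visible shapes are larger and the field of view is narrower; shapes near the original edges may be partly or wholly outside the frame — a crop-and-rescale.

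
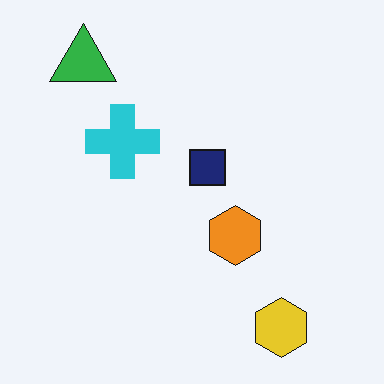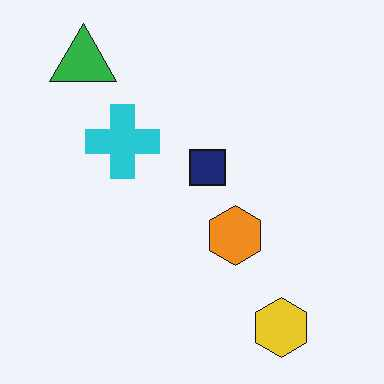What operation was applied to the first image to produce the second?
This is the original image JPEG-compressed with visible artifacts.

Blocky 8×8 compression artifacts appear around shape edges and the flat background shows ringing — characteristic JPEG degradation.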